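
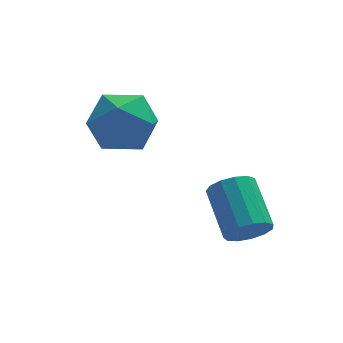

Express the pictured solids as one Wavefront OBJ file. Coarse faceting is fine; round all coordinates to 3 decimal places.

v -1.329 -1.303 -3.377
v -0.91 -1.081 -3.693
v -1.032 0.106 -3.018
v -1.451 -0.117 -2.703
v -1.184 -1.019 -3.85
v -1.305 0.167 -3.175
v -1.503 -1.048 -3.857
v -1.625 0.138 -3.182
v -1.768 -1.158 -3.711
v -1.889 0.028 -3.037
v -1.893 -1.314 -3.46
v -2.015 -0.128 -2.785
v -1.839 -1.466 -3.182
v -1.961 -0.28 -2.508
v -1.624 -1.567 -2.967
v -1.745 -0.381 -2.292
v -1.314 -1.584 -2.881
v -1.436 -0.397 -2.207
v -1.01 -1.511 -2.954
v -1.131 -0.325 -2.279
v -0.807 -1.373 -3.16
v -0.928 -0.187 -2.486
v -0.77 -1.212 -3.436
v -0.891 -0.026 -2.761
v -4.446 1.051 -1.007
v -3.968 1.688 -0.557
v -3.252 0.732 -1.823
v -2.774 1.369 -1.373
v -3.036 0.605 -0.943
v -3.773 0.802 -0.439
v -3.447 1.618 -1.941
v -4.184 1.815 -1.437
v -3.35 2.038 -1.135
v -3.096 1.412 -0.518
v -4.124 1.008 -1.862
v -3.87 0.382 -1.245
f 2 1 5
f 2 5 3
f 3 5 6
f 3 6 4
f 5 1 7
f 5 7 6
f 6 7 8
f 6 8 4
f 7 1 9
f 7 9 8
f 8 9 10
f 8 10 4
f 9 1 11
f 9 11 10
f 10 11 12
f 10 12 4
f 11 1 13
f 11 13 12
f 12 13 14
f 12 14 4
f 13 1 15
f 13 15 14
f 14 15 16
f 14 16 4
f 15 1 17
f 15 17 16
f 16 17 18
f 16 18 4
f 17 1 19
f 17 19 18
f 18 19 20
f 18 20 4
f 19 1 21
f 19 21 20
f 20 21 22
f 20 22 4
f 21 1 23
f 21 23 22
f 22 23 24
f 22 24 4
f 23 1 2
f 23 2 24
f 24 2 3
f 24 3 4
f 25 36 30
f 25 30 26
f 25 26 32
f 25 32 35
f 25 35 36
f 26 30 34
f 30 36 29
f 36 35 27
f 35 32 31
f 32 26 33
f 28 34 29
f 28 29 27
f 28 27 31
f 28 31 33
f 28 33 34
f 29 34 30
f 27 29 36
f 31 27 35
f 33 31 32
f 34 33 26



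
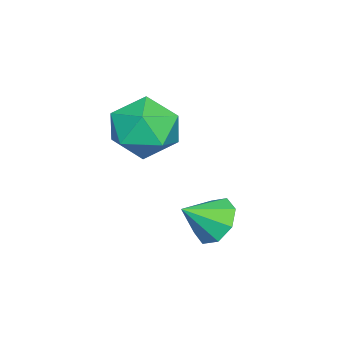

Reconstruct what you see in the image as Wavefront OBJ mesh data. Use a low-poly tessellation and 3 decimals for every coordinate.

v -0.33 -1.538 -1.438
v 0.173 -1.735 -2.081
v 0.31 -2.302 -0.702
v 0.389 -1.231 -1.746
v 0.184 -0.907 -1.23
v -0.322 -0.952 -0.836
v -0.833 -1.34 -0.795
v -1.049 -1.844 -1.13
v -0.845 -2.168 -1.646
v -0.338 -2.124 -2.04
v -1.256 -2.855 0.946
v -0.206 -2.984 1.388
v -1.754 -4.496 1.652
v -0.704 -4.625 2.094
v -1.411 -3.828 2.517
v -1.103 -2.814 2.081
v -0.857 -4.666 0.959
v -0.549 -3.652 0.523
v 0.04 -4.103 1.396
v -0.302 -3.585 2.359
v -1.658 -3.895 0.681
v -2 -3.377 1.644
f 2 1 4
f 2 4 3
f 4 1 5
f 4 5 3
f 5 1 6
f 5 6 3
f 6 1 7
f 6 7 3
f 7 1 8
f 7 8 3
f 8 1 9
f 8 9 3
f 9 1 10
f 9 10 3
f 10 1 2
f 10 2 3
f 11 22 16
f 11 16 12
f 11 12 18
f 11 18 21
f 11 21 22
f 12 16 20
f 16 22 15
f 22 21 13
f 21 18 17
f 18 12 19
f 14 20 15
f 14 15 13
f 14 13 17
f 14 17 19
f 14 19 20
f 15 20 16
f 13 15 22
f 17 13 21
f 19 17 18
f 20 19 12



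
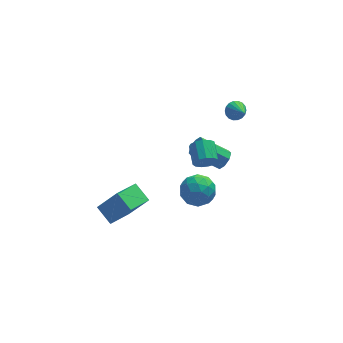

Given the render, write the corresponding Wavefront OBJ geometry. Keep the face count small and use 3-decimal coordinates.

v 2.112 -0.572 -1.255
v 2.511 -0.523 -0.72
v 0.988 -0.019 0.371
v 0.588 -0.068 -0.165
v 2.473 -0.081 -0.977
v 0.95 0.423 0.113
v 2.223 0.073 -1.398
v 0.7 0.577 -0.307
v 1.908 -0.151 -1.735
v 0.384 0.353 -0.644
v 1.712 -0.621 -1.791
v 0.189 -0.117 -0.7
v 1.75 -1.063 -1.533
v 0.227 -0.559 -0.443
v 2 -1.217 -1.113
v 0.477 -0.713 -0.022
v 2.316 -0.993 -0.776
v 0.792 -0.489 0.315
v 0.603 -2.694 1.122
v 0.97 -2.911 1.702
v 1.004 -1.744 2.118
v 0.637 -1.526 1.538
v 1.246 -2.819 1.42
v 1.281 -1.651 1.836
v 1.318 -2.687 1.043
v 1.353 -1.519 1.459
v 1.163 -2.557 0.692
v 1.198 -1.389 1.107
v 0.831 -2.471 0.477
v 0.865 -1.303 0.892
v 0.425 -2.455 0.466
v 0.46 -1.287 0.882
v 0.076 -2.515 0.664
v 0.111 -1.348 1.08
v -0.105 -2.632 1.008
v -0.071 -1.465 1.424
v -0.062 -2.769 1.387
v -0.028 -1.601 1.803
v 0.192 -2.881 1.683
v 0.226 -1.714 2.099
v 0.577 -2.934 1.8
v 0.611 -1.767 2.216
v 0.336 -2.795 0.021
v 0.853 -3.41 -0.674
v -0.913 -3.97 0.134
v -0.396 -4.585 -0.561
v 0.001 -4.434 0.412
v 0.773 -3.708 0.343
v -0.833 -3.672 -0.883
v -0.061 -2.946 -0.952
v 0.13 -3.952 -1.232
v 0.645 -4.423 -0.432
v -0.705 -2.957 -0.108
v -0.19 -3.428 0.692
v 0.704 -3 -0.336
v -0.764 -4.38 -0.204
v -0.531 -4.292 0.368
v -0.227 -4.653 -0.04
v 0.657 -3.174 0.261
v 0.961 -3.536 -0.147
v 0.46 -4.138 0.491
v -1.021 -3.844 -0.393
v -0.717 -4.206 -0.801
v 0.167 -2.727 -0.5
v 0.471 -3.088 -0.908
v -0.52 -3.242 -1.031
v 0.583 -3.68 -1.073
v -0.151 -4.37 -1.006
v -0.408 -3.834 -1.196
v 0.046 -3.407 -1.237
v 0.886 -3.957 -0.602
v 0.152 -4.647 -0.536
v 0.385 -4.558 0.036
v 0.839 -4.132 -0.005
v 0.461 -4.275 -0.931
v -0.212 -2.733 -0.004
v -0.946 -3.423 0.062
v -0.899 -3.248 -0.535
v -0.445 -2.822 -0.576
v 0.091 -3.01 0.466
v -0.643 -3.7 0.533
v -0.106 -3.973 0.697
v 0.348 -3.546 0.656
v -0.521 -3.105 0.391
v 3.223 1.65 0.89
v 3.83 1.862 0.983
v 3.497 0.51 1.71
v 3.685 1.985 1.201
v 3.449 2.04 1.358
v 3.167 2.019 1.422
v 2.897 1.924 1.381
v 2.691 1.775 1.242
v 2.591 1.601 1.034
v 2.616 1.437 0.797
v 2.761 1.315 0.579
v 2.997 1.259 0.422
v 3.279 1.28 0.358
v 3.549 1.375 0.399
v 3.755 1.524 0.538
v 3.855 1.698 0.746
v -5.379 -2.479 -2.077
v -4.309 -2.861 -0.53
v -4.178 -1.399 -2.641
v -3.108 -1.782 -1.093
v -4.812 -3.438 -2.707
v -3.742 -3.821 -1.159
v -3.611 -2.359 -3.27
v -2.541 -2.741 -1.723
f 2 1 5
f 2 5 3
f 3 5 6
f 3 6 4
f 5 1 7
f 5 7 6
f 6 7 8
f 6 8 4
f 7 1 9
f 7 9 8
f 8 9 10
f 8 10 4
f 9 1 11
f 9 11 10
f 10 11 12
f 10 12 4
f 11 1 13
f 11 13 12
f 12 13 14
f 12 14 4
f 13 1 15
f 13 15 14
f 14 15 16
f 14 16 4
f 15 1 17
f 15 17 16
f 16 17 18
f 16 18 4
f 17 1 2
f 17 2 18
f 18 2 3
f 18 3 4
f 20 19 23
f 20 23 21
f 21 23 24
f 21 24 22
f 23 19 25
f 23 25 24
f 24 25 26
f 24 26 22
f 25 19 27
f 25 27 26
f 26 27 28
f 26 28 22
f 27 19 29
f 27 29 28
f 28 29 30
f 28 30 22
f 29 19 31
f 29 31 30
f 30 31 32
f 30 32 22
f 31 19 33
f 31 33 32
f 32 33 34
f 32 34 22
f 33 19 35
f 33 35 34
f 34 35 36
f 34 36 22
f 35 19 37
f 35 37 36
f 36 37 38
f 36 38 22
f 37 19 39
f 37 39 38
f 38 39 40
f 38 40 22
f 39 19 41
f 39 41 40
f 40 41 42
f 40 42 22
f 41 19 20
f 41 20 42
f 42 20 21
f 42 21 22
f 43 80 59
f 80 54 83
f 59 83 48
f 80 83 59
f 43 59 55
f 59 48 60
f 55 60 44
f 59 60 55
f 43 55 64
f 55 44 65
f 64 65 50
f 55 65 64
f 43 64 76
f 64 50 79
f 76 79 53
f 64 79 76
f 43 76 80
f 76 53 84
f 80 84 54
f 76 84 80
f 44 60 71
f 60 48 74
f 71 74 52
f 60 74 71
f 48 83 61
f 83 54 82
f 61 82 47
f 83 82 61
f 54 84 81
f 84 53 77
f 81 77 45
f 84 77 81
f 53 79 78
f 79 50 66
f 78 66 49
f 79 66 78
f 50 65 70
f 65 44 67
f 70 67 51
f 65 67 70
f 46 72 58
f 72 52 73
f 58 73 47
f 72 73 58
f 46 58 56
f 58 47 57
f 56 57 45
f 58 57 56
f 46 56 63
f 56 45 62
f 63 62 49
f 56 62 63
f 46 63 68
f 63 49 69
f 68 69 51
f 63 69 68
f 46 68 72
f 68 51 75
f 72 75 52
f 68 75 72
f 47 73 61
f 73 52 74
f 61 74 48
f 73 74 61
f 45 57 81
f 57 47 82
f 81 82 54
f 57 82 81
f 49 62 78
f 62 45 77
f 78 77 53
f 62 77 78
f 51 69 70
f 69 49 66
f 70 66 50
f 69 66 70
f 52 75 71
f 75 51 67
f 71 67 44
f 75 67 71
f 86 85 88
f 86 88 87
f 88 85 89
f 88 89 87
f 89 85 90
f 89 90 87
f 90 85 91
f 90 91 87
f 91 85 92
f 91 92 87
f 92 85 93
f 92 93 87
f 93 85 94
f 93 94 87
f 94 85 95
f 94 95 87
f 95 85 96
f 95 96 87
f 96 85 97
f 96 97 87
f 97 85 98
f 97 98 87
f 98 85 99
f 98 99 87
f 99 85 100
f 99 100 87
f 100 85 86
f 100 86 87
f 102 104 101
f 105 102 101
f 101 104 103
f 103 105 101
f 102 108 104
f 106 102 105
f 106 108 102
f 104 108 103
f 107 105 103
f 103 108 107
f 107 106 105
f 108 106 107



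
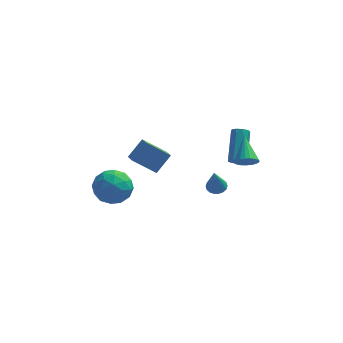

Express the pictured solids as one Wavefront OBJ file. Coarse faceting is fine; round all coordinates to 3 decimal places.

v 3.709 -0.238 0.29
v 4.187 0.089 -0.103
v 3.471 1.358 1.33
v 3.94 0.146 -0.247
v 3.654 0.137 -0.298
v 3.377 0.063 -0.248
v 3.157 -0.063 -0.105
v 3.033 -0.219 0.107
v 3.026 -0.379 0.35
v 3.136 -0.514 0.583
v 3.346 -0.602 0.765
v 3.618 -0.626 0.865
v 3.906 -0.584 0.866
v 4.16 -0.482 0.766
v 4.336 -0.337 0.585
v 4.403 -0.176 0.352
v 4.35 -0.025 0.109
v -1.479 1.772 -2.629
v -2.874 1.7 -1.559
v -1.787 2.578 -2.977
v -3.183 2.506 -1.906
v -0.737 2.494 -1.614
v -2.133 2.422 -0.543
v -1.046 3.3 -1.961
v -2.441 3.228 -0.891
v 2.102 -0.898 -1.361
v 2.5 -1.325 -1.499
v 1.998 -1.522 0.261
v 2.655 -1.126 -1.413
v 2.7 -0.881 -1.316
v 2.627 -0.64 -1.228
v 2.449 -0.45 -1.166
v 2.203 -0.349 -1.143
v 1.937 -0.356 -1.163
v 1.704 -0.472 -1.222
v 1.549 -0.671 -1.309
v 1.504 -0.916 -1.406
v 1.577 -1.157 -1.494
v 1.754 -1.347 -1.555
v 2 -1.448 -1.578
v 2.267 -1.44 -1.558
v 3.11 1.483 -1.109
v 3.478 1.731 -1.434
v 3.538 3.445 -0.056
v 3.17 3.197 0.269
v 3.129 1.827 -1.538
v 3.189 3.541 -0.16
v 2.771 1.762 -1.441
v 2.831 3.476 -0.063
v 2.572 1.566 -1.189
v 2.632 3.28 0.189
v 2.625 1.331 -0.899
v 2.685 3.045 0.479
v 2.904 1.168 -0.708
v 2.964 2.882 0.67
v 3.28 1.152 -0.704
v 3.34 2.866 0.674
v 3.576 1.291 -0.89
v 3.636 3.005 0.488
v 3.654 1.52 -1.178
v 3.714 3.233 0.2
v -4.49 1.369 -3.435
v -3.444 0.989 -3.983
v -4.236 -0.009 -1.997
v -3.19 -0.389 -2.545
v -3.237 0.727 -2.004
v -3.394 1.578 -2.893
v -4.286 -0.598 -3.087
v -4.443 0.253 -3.976
v -3.318 -0.226 -3.769
v -2.67 0.592 -3.099
v -5.01 0.388 -2.881
v -4.362 1.206 -2.211
v -3.99 1.3 -3.835
v -3.69 -0.32 -2.145
v -3.718 0.336 -1.826
v -3.103 0.113 -2.149
v -3.96 1.646 -3.194
v -3.345 1.423 -3.517
v -3.223 1.269 -2.353
v -4.335 -0.443 -2.463
v -3.72 -0.666 -2.786
v -4.577 0.867 -3.831
v -3.962 0.644 -4.154
v -4.457 -0.289 -3.627
v -3.3 0.362 -4.032
v -3.151 -0.448 -3.186
v -3.795 -0.571 -3.505
v -3.888 -0.07 -4.027
v -2.919 0.844 -3.638
v -2.77 0.034 -2.793
v -2.798 0.689 -2.474
v -2.89 1.19 -2.997
v -2.845 0.129 -3.512
v -4.91 0.946 -3.187
v -4.761 0.136 -2.342
v -4.79 -0.21 -2.983
v -4.882 0.291 -3.506
v -4.529 1.428 -2.794
v -4.38 0.618 -1.948
v -3.792 1.05 -1.953
v -3.885 1.551 -2.475
v -4.835 0.851 -2.468
f 2 1 4
f 2 4 3
f 4 1 5
f 4 5 3
f 5 1 6
f 5 6 3
f 6 1 7
f 6 7 3
f 7 1 8
f 7 8 3
f 8 1 9
f 8 9 3
f 9 1 10
f 9 10 3
f 10 1 11
f 10 11 3
f 11 1 12
f 11 12 3
f 12 1 13
f 12 13 3
f 13 1 14
f 13 14 3
f 14 1 15
f 14 15 3
f 15 1 16
f 15 16 3
f 16 1 17
f 16 17 3
f 17 1 2
f 17 2 3
f 19 21 18
f 22 19 18
f 18 21 20
f 20 22 18
f 19 25 21
f 23 19 22
f 23 25 19
f 21 25 20
f 24 22 20
f 20 25 24
f 24 23 22
f 25 23 24
f 27 26 29
f 27 29 28
f 29 26 30
f 29 30 28
f 30 26 31
f 30 31 28
f 31 26 32
f 31 32 28
f 32 26 33
f 32 33 28
f 33 26 34
f 33 34 28
f 34 26 35
f 34 35 28
f 35 26 36
f 35 36 28
f 36 26 37
f 36 37 28
f 37 26 38
f 37 38 28
f 38 26 39
f 38 39 28
f 39 26 40
f 39 40 28
f 40 26 41
f 40 41 28
f 41 26 27
f 41 27 28
f 43 42 46
f 43 46 44
f 44 46 47
f 44 47 45
f 46 42 48
f 46 48 47
f 47 48 49
f 47 49 45
f 48 42 50
f 48 50 49
f 49 50 51
f 49 51 45
f 50 42 52
f 50 52 51
f 51 52 53
f 51 53 45
f 52 42 54
f 52 54 53
f 53 54 55
f 53 55 45
f 54 42 56
f 54 56 55
f 55 56 57
f 55 57 45
f 56 42 58
f 56 58 57
f 57 58 59
f 57 59 45
f 58 42 60
f 58 60 59
f 59 60 61
f 59 61 45
f 60 42 43
f 60 43 61
f 61 43 44
f 61 44 45
f 62 99 78
f 99 73 102
f 78 102 67
f 99 102 78
f 62 78 74
f 78 67 79
f 74 79 63
f 78 79 74
f 62 74 83
f 74 63 84
f 83 84 69
f 74 84 83
f 62 83 95
f 83 69 98
f 95 98 72
f 83 98 95
f 62 95 99
f 95 72 103
f 99 103 73
f 95 103 99
f 63 79 90
f 79 67 93
f 90 93 71
f 79 93 90
f 67 102 80
f 102 73 101
f 80 101 66
f 102 101 80
f 73 103 100
f 103 72 96
f 100 96 64
f 103 96 100
f 72 98 97
f 98 69 85
f 97 85 68
f 98 85 97
f 69 84 89
f 84 63 86
f 89 86 70
f 84 86 89
f 65 91 77
f 91 71 92
f 77 92 66
f 91 92 77
f 65 77 75
f 77 66 76
f 75 76 64
f 77 76 75
f 65 75 82
f 75 64 81
f 82 81 68
f 75 81 82
f 65 82 87
f 82 68 88
f 87 88 70
f 82 88 87
f 65 87 91
f 87 70 94
f 91 94 71
f 87 94 91
f 66 92 80
f 92 71 93
f 80 93 67
f 92 93 80
f 64 76 100
f 76 66 101
f 100 101 73
f 76 101 100
f 68 81 97
f 81 64 96
f 97 96 72
f 81 96 97
f 70 88 89
f 88 68 85
f 89 85 69
f 88 85 89
f 71 94 90
f 94 70 86
f 90 86 63
f 94 86 90



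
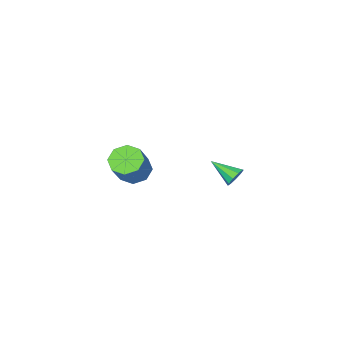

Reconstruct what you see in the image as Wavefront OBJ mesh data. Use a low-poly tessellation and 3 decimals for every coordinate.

v 3.274 -0.565 0.551
v 4.186 -0.698 0.008
v 5.318 -0.028 1.746
v 4.406 0.105 2.289
v 3.876 0.054 -0.08
v 5.008 0.725 1.658
v 3.213 0.444 0.201
v 4.345 1.115 1.939
v 2.586 0.243 0.687
v 3.718 0.913 2.426
v 2.362 -0.432 1.094
v 3.494 0.238 2.832
v 2.672 -1.185 1.182
v 3.804 -0.514 2.92
v 3.335 -1.575 0.901
v 4.467 -0.904 2.639
v 3.962 -1.373 0.414
v 5.094 -0.703 2.153
v -3.736 0.327 -3.031
v -3.177 0.26 -3.541
v -3.184 -1.307 -2.209
v -3.009 0.525 -3.126
v -3.182 0.697 -2.667
v -3.614 0.696 -2.378
v -4.104 0.522 -2.395
v -4.421 0.257 -2.709
v -4.419 0.024 -3.174
v -4.097 -0.068 -3.572
v -3.606 0.026 -3.717
f 2 1 5
f 2 5 3
f 3 5 6
f 3 6 4
f 5 1 7
f 5 7 6
f 6 7 8
f 6 8 4
f 7 1 9
f 7 9 8
f 8 9 10
f 8 10 4
f 9 1 11
f 9 11 10
f 10 11 12
f 10 12 4
f 11 1 13
f 11 13 12
f 12 13 14
f 12 14 4
f 13 1 15
f 13 15 14
f 14 15 16
f 14 16 4
f 15 1 17
f 15 17 16
f 16 17 18
f 16 18 4
f 17 1 2
f 17 2 18
f 18 2 3
f 18 3 4
f 20 19 22
f 20 22 21
f 22 19 23
f 22 23 21
f 23 19 24
f 23 24 21
f 24 19 25
f 24 25 21
f 25 19 26
f 25 26 21
f 26 19 27
f 26 27 21
f 27 19 28
f 27 28 21
f 28 19 29
f 28 29 21
f 29 19 20
f 29 20 21



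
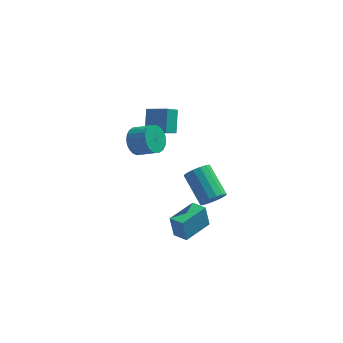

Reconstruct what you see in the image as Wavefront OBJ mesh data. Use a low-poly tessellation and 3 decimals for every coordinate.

v 4.062 -2.412 -0.741
v 4.759 -2.264 -0.357
v 3.836 -0.72 0.726
v 3.138 -0.868 0.341
v 4.769 -2.019 -0.698
v 3.845 -0.476 0.385
v 4.589 -1.88 -1.05
v 3.665 -0.336 0.033
v 4.268 -1.883 -1.32
v 3.344 -0.339 -0.237
v 3.891 -2.028 -1.434
v 2.968 -0.484 -0.351
v 3.561 -2.276 -1.363
v 2.637 -0.732 -0.28
v 3.364 -2.56 -1.126
v 2.441 -1.016 -0.043
v 3.355 -2.804 -0.785
v 2.431 -1.261 0.298
v 3.535 -2.944 -0.433
v 2.611 -1.4 0.65
v 3.856 -2.941 -0.163
v 2.932 -1.397 0.92
v 4.232 -2.796 -0.049
v 3.309 -1.252 1.034
v 4.563 -2.548 -0.12
v 3.639 -1.004 0.963
v 1.938 -4.363 -1.97
v 1.709 -4.159 -0.666
v 3.159 -2.988 -1.972
v 2.931 -2.783 -0.667
v 2.629 -4.977 -1.753
v 2.401 -4.772 -0.448
v 3.851 -3.601 -1.754
v 3.622 -3.397 -0.45
v 0.169 2.672 0.336
v 0.227 3.816 1.394
v 0.736 3.13 -0.191
v 0.795 4.275 0.867
v 1.385 1.965 1.033
v 1.444 3.11 2.091
v 1.953 2.424 0.506
v 2.011 3.568 1.564
v -0.232 1.388 0.733
v 0.298 1.514 -0.02
v 1.363 1.058 0.654
v 0.832 0.932 1.407
v 0.332 1.835 0.144
v 1.396 1.38 0.819
v 0.279 2.089 0.399
v 1.344 1.633 1.073
v 0.149 2.236 0.704
v 1.213 1.78 1.378
v -0.04 2.253 1.013
v 1.025 1.798 1.688
v -0.258 2.139 1.28
v 0.807 1.684 1.954
v -0.471 1.911 1.464
v 0.593 1.455 2.138
v -0.649 1.603 1.536
v 0.416 1.147 2.21
v -0.763 1.262 1.486
v 0.302 0.806 2.16
v -0.796 0.94 1.321
v 0.268 0.485 1.996
v -0.744 0.687 1.067
v 0.321 0.231 1.741
v -0.613 0.54 0.762
v 0.451 0.084 1.436
v -0.425 0.522 0.452
v 0.64 0.067 1.127
v -0.207 0.636 0.186
v 0.858 0.181 0.86
v 0.007 0.865 0.002
v 1.071 0.409 0.676
v 0.184 1.173 -0.07
v 1.249 0.717 0.604
f 2 1 5
f 2 5 3
f 3 5 6
f 3 6 4
f 5 1 7
f 5 7 6
f 6 7 8
f 6 8 4
f 7 1 9
f 7 9 8
f 8 9 10
f 8 10 4
f 9 1 11
f 9 11 10
f 10 11 12
f 10 12 4
f 11 1 13
f 11 13 12
f 12 13 14
f 12 14 4
f 13 1 15
f 13 15 14
f 14 15 16
f 14 16 4
f 15 1 17
f 15 17 16
f 16 17 18
f 16 18 4
f 17 1 19
f 17 19 18
f 18 19 20
f 18 20 4
f 19 1 21
f 19 21 20
f 20 21 22
f 20 22 4
f 21 1 23
f 21 23 22
f 22 23 24
f 22 24 4
f 23 1 25
f 23 25 24
f 24 25 26
f 24 26 4
f 25 1 2
f 25 2 26
f 26 2 3
f 26 3 4
f 28 30 27
f 31 28 27
f 27 30 29
f 29 31 27
f 28 34 30
f 32 28 31
f 32 34 28
f 30 34 29
f 33 31 29
f 29 34 33
f 33 32 31
f 34 32 33
f 36 38 35
f 39 36 35
f 35 38 37
f 37 39 35
f 36 42 38
f 40 36 39
f 40 42 36
f 38 42 37
f 41 39 37
f 37 42 41
f 41 40 39
f 42 40 41
f 44 43 47
f 44 47 45
f 45 47 48
f 45 48 46
f 47 43 49
f 47 49 48
f 48 49 50
f 48 50 46
f 49 43 51
f 49 51 50
f 50 51 52
f 50 52 46
f 51 43 53
f 51 53 52
f 52 53 54
f 52 54 46
f 53 43 55
f 53 55 54
f 54 55 56
f 54 56 46
f 55 43 57
f 55 57 56
f 56 57 58
f 56 58 46
f 57 43 59
f 57 59 58
f 58 59 60
f 58 60 46
f 59 43 61
f 59 61 60
f 60 61 62
f 60 62 46
f 61 43 63
f 61 63 62
f 62 63 64
f 62 64 46
f 63 43 65
f 63 65 64
f 64 65 66
f 64 66 46
f 65 43 67
f 65 67 66
f 66 67 68
f 66 68 46
f 67 43 69
f 67 69 68
f 68 69 70
f 68 70 46
f 69 43 71
f 69 71 70
f 70 71 72
f 70 72 46
f 71 43 73
f 71 73 72
f 72 73 74
f 72 74 46
f 73 43 75
f 73 75 74
f 74 75 76
f 74 76 46
f 75 43 44
f 75 44 76
f 76 44 45
f 76 45 46



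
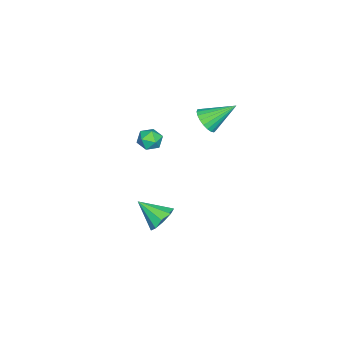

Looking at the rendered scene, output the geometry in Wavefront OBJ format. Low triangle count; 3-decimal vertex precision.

v 0.052 3.182 3.189
v 0.498 2.859 3.851
v -0.632 4.618 4.351
v 0.733 3.087 3.707
v 0.85 3.332 3.473
v 0.829 3.55 3.191
v 0.674 3.705 2.908
v 0.411 3.769 2.674
v 0.087 3.732 2.529
v -0.244 3.599 2.498
v -0.524 3.394 2.587
v -0.704 3.153 2.78
v -0.753 2.916 3.043
v -0.663 2.726 3.332
v -0.45 2.614 3.596
v -0.149 2.6 3.79
v 0.186 2.687 3.88
v 2.333 1.575 -3.892
v 3.044 1.944 -3.381
v 2.327 0.145 -2.848
v 2.473 2.128 -3.132
v 1.836 2.054 -3.239
v 1.432 1.755 -3.65
v 1.449 1.372 -4.175
v 1.88 1.084 -4.567
v 2.523 1.026 -4.643
v 3.077 1.224 -4.368
v 3.283 1.587 -3.869
v -0.262 0.56 0.831
v 0.152 0.514 0.162
v -0.032 -0.674 1.058
v 0.382 -0.72 0.389
v 0.662 -0.304 0.998
v 0.519 0.459 0.857
v -0.399 -0.619 0.363
v -0.542 0.144 0.222
v 0.067 -0.214 -0.128
v 0.723 -0.02 0.265
v -0.603 -0.14 0.955
v 0.053 0.054 1.348
f 2 1 4
f 2 4 3
f 4 1 5
f 4 5 3
f 5 1 6
f 5 6 3
f 6 1 7
f 6 7 3
f 7 1 8
f 7 8 3
f 8 1 9
f 8 9 3
f 9 1 10
f 9 10 3
f 10 1 11
f 10 11 3
f 11 1 12
f 11 12 3
f 12 1 13
f 12 13 3
f 13 1 14
f 13 14 3
f 14 1 15
f 14 15 3
f 15 1 16
f 15 16 3
f 16 1 17
f 16 17 3
f 17 1 2
f 17 2 3
f 19 18 21
f 19 21 20
f 21 18 22
f 21 22 20
f 22 18 23
f 22 23 20
f 23 18 24
f 23 24 20
f 24 18 25
f 24 25 20
f 25 18 26
f 25 26 20
f 26 18 27
f 26 27 20
f 27 18 28
f 27 28 20
f 28 18 19
f 28 19 20
f 29 40 34
f 29 34 30
f 29 30 36
f 29 36 39
f 29 39 40
f 30 34 38
f 34 40 33
f 40 39 31
f 39 36 35
f 36 30 37
f 32 38 33
f 32 33 31
f 32 31 35
f 32 35 37
f 32 37 38
f 33 38 34
f 31 33 40
f 35 31 39
f 37 35 36
f 38 37 30



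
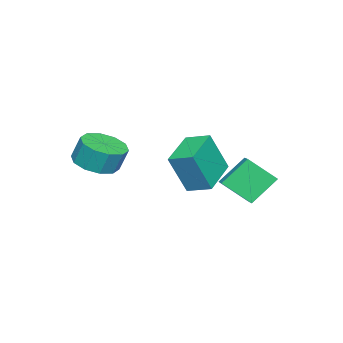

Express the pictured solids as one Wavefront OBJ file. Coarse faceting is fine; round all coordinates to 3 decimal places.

v -2.256 0.113 1.128
v -3.144 0.84 2.243
v -2.577 1.27 0.118
v -3.465 1.997 1.232
v -1.595 0.523 1.388
v -2.483 1.25 2.502
v -1.916 1.68 0.377
v -2.804 2.407 1.492
v 0.405 0.664 3.008
v 0.898 0.12 4.728
v 0.446 1.687 3.32
v 0.939 1.142 5.04
v 2.121 0.738 2.54
v 2.614 0.193 4.26
v 2.162 1.76 2.852
v 2.655 1.216 4.572
v 2.039 -3.121 3.27
v 3.006 -3.06 3.301
v 2.949 -2.677 4.341
v 1.981 -2.739 4.31
v 2.794 -2.538 3.097
v 2.737 -2.155 4.137
v 2.294 -2.239 2.959
v 2.236 -1.856 3.999
v 1.696 -2.276 2.94
v 1.638 -1.893 3.98
v 1.229 -2.637 3.047
v 1.171 -2.254 4.087
v 1.071 -3.183 3.239
v 1.014 -2.8 4.279
v 1.283 -3.705 3.443
v 1.226 -3.322 4.483
v 1.784 -4.004 3.581
v 1.726 -3.621 4.621
v 2.382 -3.967 3.6
v 2.324 -3.584 4.64
v 2.849 -3.606 3.493
v 2.791 -3.223 4.533
f 2 4 1
f 5 2 1
f 1 4 3
f 3 5 1
f 2 8 4
f 6 2 5
f 6 8 2
f 4 8 3
f 7 5 3
f 3 8 7
f 7 6 5
f 8 6 7
f 10 12 9
f 13 10 9
f 9 12 11
f 11 13 9
f 10 16 12
f 14 10 13
f 14 16 10
f 12 16 11
f 15 13 11
f 11 16 15
f 15 14 13
f 16 14 15
f 18 17 21
f 18 21 19
f 19 21 22
f 19 22 20
f 21 17 23
f 21 23 22
f 22 23 24
f 22 24 20
f 23 17 25
f 23 25 24
f 24 25 26
f 24 26 20
f 25 17 27
f 25 27 26
f 26 27 28
f 26 28 20
f 27 17 29
f 27 29 28
f 28 29 30
f 28 30 20
f 29 17 31
f 29 31 30
f 30 31 32
f 30 32 20
f 31 17 33
f 31 33 32
f 32 33 34
f 32 34 20
f 33 17 35
f 33 35 34
f 34 35 36
f 34 36 20
f 35 17 37
f 35 37 36
f 36 37 38
f 36 38 20
f 37 17 18
f 37 18 38
f 38 18 19
f 38 19 20



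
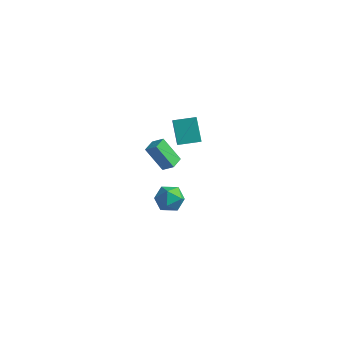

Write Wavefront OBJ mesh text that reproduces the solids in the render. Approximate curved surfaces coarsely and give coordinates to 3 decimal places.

v -3.093 1.76 0.028
v -2.597 1.073 0.697
v -3.903 2.461 1.348
v -3.407 1.774 2.017
v -2.073 2.646 0.183
v -1.577 1.959 0.852
v -2.883 3.347 1.503
v -2.387 2.66 2.172
v -3.142 1.301 -3.9
v -2.58 1.123 -3.106
v -2.92 -0.203 -4.394
v -2.358 -0.381 -3.6
v -3.329 -0.235 -3.495
v -3.467 0.695 -3.19
v -2.033 0.225 -4.31
v -2.171 1.155 -4.005
v -1.895 0.458 -3.36
v -2.696 0.174 -2.856
v -2.804 0.746 -4.644
v -3.605 0.462 -4.14
v -1.352 -3.884 4.196
v -0.686 -3.804 4.684
v -1.477 -3.034 4.229
v -0.811 -2.954 4.717
v -0.369 -3.686 2.823
v 0.297 -3.606 3.311
v -0.494 -2.836 2.856
v 0.172 -2.756 3.344
f 2 4 1
f 5 2 1
f 1 4 3
f 3 5 1
f 2 8 4
f 6 2 5
f 6 8 2
f 4 8 3
f 7 5 3
f 3 8 7
f 7 6 5
f 8 6 7
f 9 20 14
f 9 14 10
f 9 10 16
f 9 16 19
f 9 19 20
f 10 14 18
f 14 20 13
f 20 19 11
f 19 16 15
f 16 10 17
f 12 18 13
f 12 13 11
f 12 11 15
f 12 15 17
f 12 17 18
f 13 18 14
f 11 13 20
f 15 11 19
f 17 15 16
f 18 17 10
f 22 24 21
f 25 22 21
f 21 24 23
f 23 25 21
f 22 28 24
f 26 22 25
f 26 28 22
f 24 28 23
f 27 25 23
f 23 28 27
f 27 26 25
f 28 26 27



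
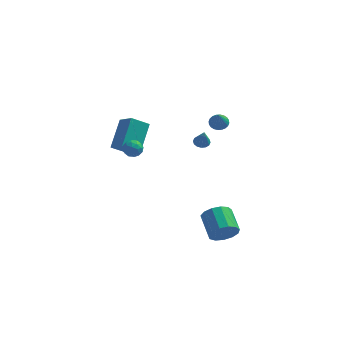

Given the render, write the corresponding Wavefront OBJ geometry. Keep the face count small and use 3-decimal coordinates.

v -2.343 0.158 0.309
v -1.731 0.07 0.139
v -2.269 -0.63 0.981
v -1.657 -0.718 0.811
v -1.827 -0.193 1.138
v -1.873 0.294 0.723
v -2.127 -0.854 0.397
v -2.173 -0.367 -0.018
v -1.598 -0.555 0.193
v -1.412 -0.147 0.651
v -2.588 -0.413 0.469
v -2.402 -0.005 0.927
v -2.044 0.183 0.165
v -1.956 -0.743 0.955
v -2.056 -0.435 1.147
v -1.696 -0.486 1.047
v -2.127 0.314 0.509
v -1.767 0.263 0.408
v -1.823 0.108 0.996
v -2.233 -0.823 0.712
v -1.873 -0.874 0.611
v -2.304 -0.074 0.073
v -1.944 -0.125 -0.027
v -2.177 -0.668 0.124
v -1.606 -0.236 0.097
v -1.562 -0.699 0.492
v -1.839 -0.779 0.248
v -1.866 -0.493 0.004
v -1.496 0.004 0.366
v -1.452 -0.459 0.761
v -1.552 -0.15 0.954
v -1.579 0.136 0.71
v -1.418 -0.363 0.398
v -2.548 -0.101 0.359
v -2.504 -0.564 0.754
v -2.421 -0.696 0.41
v -2.448 -0.41 0.166
v -2.438 0.139 0.628
v -2.394 -0.324 1.023
v -2.134 -0.067 1.116
v -2.161 0.219 0.872
v -2.582 -0.197 0.722
v 4.067 -4.644 -2.926
v 4.735 -4.627 -2.309
v 4.061 -3.339 -1.616
v 3.393 -3.356 -2.234
v 4.892 -4.334 -2.7
v 4.218 -3.046 -2.007
v 4.787 -4.14 -3.162
v 4.113 -2.852 -2.47
v 4.453 -4.106 -3.55
v 3.78 -2.818 -2.858
v 3.997 -4.243 -3.74
v 3.323 -2.955 -3.048
v 3.563 -4.507 -3.672
v 2.889 -3.219 -2.979
v 3.289 -4.814 -3.366
v 2.615 -3.527 -2.674
v 3.262 -5.068 -2.921
v 2.588 -3.78 -2.229
v 3.49 -5.187 -2.478
v 2.816 -3.899 -1.785
v 3.902 -5.133 -2.177
v 3.228 -3.845 -1.484
v 4.366 -4.924 -2.114
v 3.692 -3.637 -1.421
v 2.278 3.944 0.739
v 2.526 3.515 0.383
v 2.382 3.056 1.881
v 2.72 3.632 0.457
v 2.846 3.797 0.573
v 2.886 3.984 0.715
v 2.833 4.165 0.86
v 2.696 4.312 0.987
v 2.495 4.403 1.076
v 2.261 4.424 1.114
v 2.03 4.373 1.095
v 1.836 4.255 1.022
v 1.71 4.091 0.905
v 1.67 3.904 0.763
v 1.722 3.723 0.618
v 1.86 3.576 0.491
v 2.061 3.484 0.402
v 2.295 3.463 0.364
v 1.934 0.118 1.357
v 2.422 0.213 1.3
v 2.166 -0.398 2.483
v 2.326 0.423 1.417
v 2.126 0.552 1.517
v 1.873 0.565 1.575
v 1.638 0.458 1.574
v 1.482 0.26 1.515
v 1.447 0.024 1.414
v 1.542 -0.186 1.298
v 1.743 -0.315 1.197
v 1.995 -0.328 1.14
v 2.231 -0.221 1.14
v 2.387 -0.023 1.199
v -3.811 1.819 -0.868
v -3.596 3.425 0.575
v -2.83 2.323 -1.576
v -2.615 3.929 -0.133
v -2.945 1.091 -0.187
v -2.73 2.697 1.256
v -1.964 1.595 -0.895
v -1.749 3.201 0.548
f 1 38 17
f 38 12 41
f 17 41 6
f 38 41 17
f 1 17 13
f 17 6 18
f 13 18 2
f 17 18 13
f 1 13 22
f 13 2 23
f 22 23 8
f 13 23 22
f 1 22 34
f 22 8 37
f 34 37 11
f 22 37 34
f 1 34 38
f 34 11 42
f 38 42 12
f 34 42 38
f 2 18 29
f 18 6 32
f 29 32 10
f 18 32 29
f 6 41 19
f 41 12 40
f 19 40 5
f 41 40 19
f 12 42 39
f 42 11 35
f 39 35 3
f 42 35 39
f 11 37 36
f 37 8 24
f 36 24 7
f 37 24 36
f 8 23 28
f 23 2 25
f 28 25 9
f 23 25 28
f 4 30 16
f 30 10 31
f 16 31 5
f 30 31 16
f 4 16 14
f 16 5 15
f 14 15 3
f 16 15 14
f 4 14 21
f 14 3 20
f 21 20 7
f 14 20 21
f 4 21 26
f 21 7 27
f 26 27 9
f 21 27 26
f 4 26 30
f 26 9 33
f 30 33 10
f 26 33 30
f 5 31 19
f 31 10 32
f 19 32 6
f 31 32 19
f 3 15 39
f 15 5 40
f 39 40 12
f 15 40 39
f 7 20 36
f 20 3 35
f 36 35 11
f 20 35 36
f 9 27 28
f 27 7 24
f 28 24 8
f 27 24 28
f 10 33 29
f 33 9 25
f 29 25 2
f 33 25 29
f 44 43 47
f 44 47 45
f 45 47 48
f 45 48 46
f 47 43 49
f 47 49 48
f 48 49 50
f 48 50 46
f 49 43 51
f 49 51 50
f 50 51 52
f 50 52 46
f 51 43 53
f 51 53 52
f 52 53 54
f 52 54 46
f 53 43 55
f 53 55 54
f 54 55 56
f 54 56 46
f 55 43 57
f 55 57 56
f 56 57 58
f 56 58 46
f 57 43 59
f 57 59 58
f 58 59 60
f 58 60 46
f 59 43 61
f 59 61 60
f 60 61 62
f 60 62 46
f 61 43 63
f 61 63 62
f 62 63 64
f 62 64 46
f 63 43 65
f 63 65 64
f 64 65 66
f 64 66 46
f 65 43 44
f 65 44 66
f 66 44 45
f 66 45 46
f 68 67 70
f 68 70 69
f 70 67 71
f 70 71 69
f 71 67 72
f 71 72 69
f 72 67 73
f 72 73 69
f 73 67 74
f 73 74 69
f 74 67 75
f 74 75 69
f 75 67 76
f 75 76 69
f 76 67 77
f 76 77 69
f 77 67 78
f 77 78 69
f 78 67 79
f 78 79 69
f 79 67 80
f 79 80 69
f 80 67 81
f 80 81 69
f 81 67 82
f 81 82 69
f 82 67 83
f 82 83 69
f 83 67 84
f 83 84 69
f 84 67 68
f 84 68 69
f 86 85 88
f 86 88 87
f 88 85 89
f 88 89 87
f 89 85 90
f 89 90 87
f 90 85 91
f 90 91 87
f 91 85 92
f 91 92 87
f 92 85 93
f 92 93 87
f 93 85 94
f 93 94 87
f 94 85 95
f 94 95 87
f 95 85 96
f 95 96 87
f 96 85 97
f 96 97 87
f 97 85 98
f 97 98 87
f 98 85 86
f 98 86 87
f 100 102 99
f 103 100 99
f 99 102 101
f 101 103 99
f 100 106 102
f 104 100 103
f 104 106 100
f 102 106 101
f 105 103 101
f 101 106 105
f 105 104 103
f 106 104 105



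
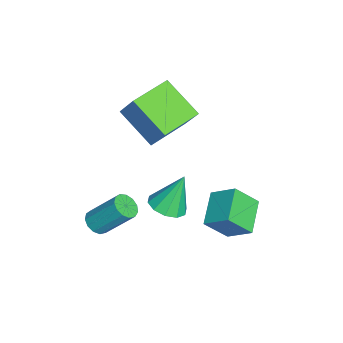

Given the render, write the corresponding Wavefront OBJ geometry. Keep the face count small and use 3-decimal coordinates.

v -3.303 -2.604 2.9
v -2.68 -1.97 4.206
v -2.243 -1.203 1.714
v -1.62 -0.568 3.02
v -1.76 -3.872 2.78
v -1.137 -3.237 4.086
v -0.7 -2.47 1.594
v -0.077 -1.836 2.9
v 2.452 -4.377 -0.687
v 2.75 -3.989 -1.068
v 2.925 -2.755 0.326
v 2.628 -3.143 0.707
v 2.41 -3.911 -1.094
v 2.586 -2.677 0.3
v 2.084 -3.982 -0.991
v 2.259 -2.747 0.403
v 1.875 -4.177 -0.791
v 2.05 -2.943 0.603
v 1.849 -4.437 -0.558
v 2.024 -3.203 0.836
v 2.014 -4.677 -0.366
v 2.19 -3.443 1.028
v 2.319 -4.822 -0.276
v 2.495 -3.588 1.118
v 2.666 -4.826 -0.317
v 2.842 -3.592 1.077
v 2.945 -4.687 -0.475
v 3.121 -3.453 0.919
v 3.068 -4.45 -0.7
v 3.243 -3.216 0.694
v 2.995 -4.19 -0.921
v 3.17 -2.956 0.473
v 0.78 -1.672 -1.001
v 1.438 -2.163 -0.683
v 0.46 -0.988 0.721
v 1.644 -1.683 -0.836
v 1.521 -1.199 -1.051
v 1.114 -0.896 -1.247
v 0.58 -0.889 -1.349
v 0.122 -1.181 -1.318
v -0.084 -1.661 -1.166
v 0.039 -2.145 -0.951
v 0.446 -2.448 -0.755
v 0.98 -2.455 -0.652
v -0.335 1.057 -1.881
v -0.026 0.079 -0.772
v 0.085 2.083 -1.093
v 0.394 1.105 0.016
v 1.226 0.875 -2.476
v 1.535 -0.103 -1.367
v 1.646 1.901 -1.688
v 1.955 0.923 -0.579
f 2 4 1
f 5 2 1
f 1 4 3
f 3 5 1
f 2 8 4
f 6 2 5
f 6 8 2
f 4 8 3
f 7 5 3
f 3 8 7
f 7 6 5
f 8 6 7
f 10 9 13
f 10 13 11
f 11 13 14
f 11 14 12
f 13 9 15
f 13 15 14
f 14 15 16
f 14 16 12
f 15 9 17
f 15 17 16
f 16 17 18
f 16 18 12
f 17 9 19
f 17 19 18
f 18 19 20
f 18 20 12
f 19 9 21
f 19 21 20
f 20 21 22
f 20 22 12
f 21 9 23
f 21 23 22
f 22 23 24
f 22 24 12
f 23 9 25
f 23 25 24
f 24 25 26
f 24 26 12
f 25 9 27
f 25 27 26
f 26 27 28
f 26 28 12
f 27 9 29
f 27 29 28
f 28 29 30
f 28 30 12
f 29 9 31
f 29 31 30
f 30 31 32
f 30 32 12
f 31 9 10
f 31 10 32
f 32 10 11
f 32 11 12
f 34 33 36
f 34 36 35
f 36 33 37
f 36 37 35
f 37 33 38
f 37 38 35
f 38 33 39
f 38 39 35
f 39 33 40
f 39 40 35
f 40 33 41
f 40 41 35
f 41 33 42
f 41 42 35
f 42 33 43
f 42 43 35
f 43 33 44
f 43 44 35
f 44 33 34
f 44 34 35
f 46 48 45
f 49 46 45
f 45 48 47
f 47 49 45
f 46 52 48
f 50 46 49
f 50 52 46
f 48 52 47
f 51 49 47
f 47 52 51
f 51 50 49
f 52 50 51



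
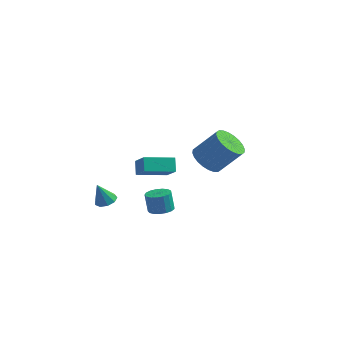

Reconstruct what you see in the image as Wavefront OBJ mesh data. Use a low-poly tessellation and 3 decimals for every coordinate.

v -1.042 2.508 -3.886
v -0.295 2.633 -3.745
v -0.552 2.798 -2.533
v -1.298 2.672 -2.674
v -0.429 2.969 -3.819
v -0.685 3.134 -2.607
v -0.703 3.199 -3.908
v -0.959 3.364 -2.696
v -1.054 3.27 -3.993
v -1.311 3.435 -2.78
v -1.403 3.167 -4.052
v -1.66 3.332 -2.84
v -1.669 2.913 -4.074
v -1.926 3.078 -2.862
v -1.791 2.566 -4.053
v -2.048 2.73 -2.84
v -1.742 2.205 -3.993
v -1.998 2.37 -2.781
v -1.532 1.914 -3.909
v -1.788 2.079 -2.697
v -1.21 1.759 -3.82
v -1.466 1.924 -2.608
v -0.849 1.775 -3.746
v -1.106 1.94 -2.533
v -0.533 1.959 -3.704
v -0.789 2.124 -2.492
v -0.333 2.269 -3.704
v -0.589 2.434 -2.491
v -2.818 3.15 -1.76
v -3.087 3.761 -1.029
v -1.327 4.236 -2.12
v -1.595 4.847 -1.389
v -1.985 2.333 -0.771
v -2.253 2.944 -0.04
v -0.493 3.419 -1.131
v -0.762 4.03 -0.4
v 2.776 -0.77 3.094
v 3.236 -0.058 2.544
v 4.444 0.282 3.997
v 3.984 -0.43 4.546
v 2.958 0.153 2.726
v 4.166 0.493 4.179
v 2.652 0.224 2.964
v 3.86 0.564 4.417
v 2.364 0.143 3.222
v 3.573 0.484 4.675
v 2.14 -0.076 3.46
v 3.348 0.264 4.913
v 2.012 -0.402 3.642
v 3.22 -0.061 5.095
v 2.001 -0.783 3.741
v 3.209 -0.443 5.194
v 2.107 -1.162 3.741
v 3.316 -0.822 5.194
v 2.316 -1.482 3.643
v 3.524 -1.142 5.096
v 2.594 -1.693 3.461
v 3.802 -1.353 4.914
v 2.9 -1.764 3.223
v 4.108 -1.424 4.676
v 3.187 -1.684 2.965
v 4.396 -1.343 4.418
v 3.412 -1.464 2.727
v 4.62 -1.124 4.18
v 3.54 -1.139 2.545
v 4.748 -0.798 3.998
v 3.551 -0.757 2.446
v 4.759 -0.417 3.899
v 3.444 -0.378 2.446
v 4.653 -0.038 3.899
v -3.704 0.764 -2.602
v -3.103 0.985 -2.374
v -4.116 0.496 -1.258
v -3.405 1.338 -2.396
v -3.847 1.423 -2.514
v -4.222 1.199 -2.674
v -4.355 0.771 -2.799
v -4.184 0.34 -2.833
v -3.788 0.107 -2.758
v -3.353 0.181 -2.61
v -3.083 0.528 -2.458
f 2 1 5
f 2 5 3
f 3 5 6
f 3 6 4
f 5 1 7
f 5 7 6
f 6 7 8
f 6 8 4
f 7 1 9
f 7 9 8
f 8 9 10
f 8 10 4
f 9 1 11
f 9 11 10
f 10 11 12
f 10 12 4
f 11 1 13
f 11 13 12
f 12 13 14
f 12 14 4
f 13 1 15
f 13 15 14
f 14 15 16
f 14 16 4
f 15 1 17
f 15 17 16
f 16 17 18
f 16 18 4
f 17 1 19
f 17 19 18
f 18 19 20
f 18 20 4
f 19 1 21
f 19 21 20
f 20 21 22
f 20 22 4
f 21 1 23
f 21 23 22
f 22 23 24
f 22 24 4
f 23 1 25
f 23 25 24
f 24 25 26
f 24 26 4
f 25 1 27
f 25 27 26
f 26 27 28
f 26 28 4
f 27 1 2
f 27 2 28
f 28 2 3
f 28 3 4
f 30 32 29
f 33 30 29
f 29 32 31
f 31 33 29
f 30 36 32
f 34 30 33
f 34 36 30
f 32 36 31
f 35 33 31
f 31 36 35
f 35 34 33
f 36 34 35
f 38 37 41
f 38 41 39
f 39 41 42
f 39 42 40
f 41 37 43
f 41 43 42
f 42 43 44
f 42 44 40
f 43 37 45
f 43 45 44
f 44 45 46
f 44 46 40
f 45 37 47
f 45 47 46
f 46 47 48
f 46 48 40
f 47 37 49
f 47 49 48
f 48 49 50
f 48 50 40
f 49 37 51
f 49 51 50
f 50 51 52
f 50 52 40
f 51 37 53
f 51 53 52
f 52 53 54
f 52 54 40
f 53 37 55
f 53 55 54
f 54 55 56
f 54 56 40
f 55 37 57
f 55 57 56
f 56 57 58
f 56 58 40
f 57 37 59
f 57 59 58
f 58 59 60
f 58 60 40
f 59 37 61
f 59 61 60
f 60 61 62
f 60 62 40
f 61 37 63
f 61 63 62
f 62 63 64
f 62 64 40
f 63 37 65
f 63 65 64
f 64 65 66
f 64 66 40
f 65 37 67
f 65 67 66
f 66 67 68
f 66 68 40
f 67 37 69
f 67 69 68
f 68 69 70
f 68 70 40
f 69 37 38
f 69 38 70
f 70 38 39
f 70 39 40
f 72 71 74
f 72 74 73
f 74 71 75
f 74 75 73
f 75 71 76
f 75 76 73
f 76 71 77
f 76 77 73
f 77 71 78
f 77 78 73
f 78 71 79
f 78 79 73
f 79 71 80
f 79 80 73
f 80 71 81
f 80 81 73
f 81 71 72
f 81 72 73



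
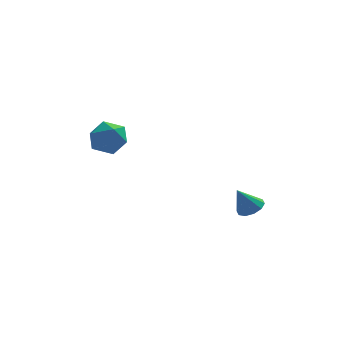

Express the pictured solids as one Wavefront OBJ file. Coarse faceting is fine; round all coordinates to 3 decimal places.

v 3.216 -0.486 -0.745
v 3.713 -0.634 -0.486
v 2.684 -0.574 0.225
v 3.683 -0.278 -0.47
v 3.474 -0 -0.559
v 3.166 0.092 -0.719
v 2.878 -0.037 -0.889
v 2.719 -0.337 -1.004
v 2.75 -0.693 -1.02
v 2.958 -0.971 -0.931
v 3.266 -1.063 -0.771
v 3.554 -0.934 -0.601
v -2.505 1.975 1.356
v -2.06 2.667 1.135
v -1.68 1.793 2.445
v -1.235 2.485 2.224
v -2.034 2.565 2.509
v -2.544 2.677 1.836
v -1.196 1.783 1.744
v -1.706 1.895 1.071
v -1.252 2.548 1.375
v -1.769 3.032 1.848
v -1.971 1.428 1.732
v -2.488 1.912 2.205
f 2 1 4
f 2 4 3
f 4 1 5
f 4 5 3
f 5 1 6
f 5 6 3
f 6 1 7
f 6 7 3
f 7 1 8
f 7 8 3
f 8 1 9
f 8 9 3
f 9 1 10
f 9 10 3
f 10 1 11
f 10 11 3
f 11 1 12
f 11 12 3
f 12 1 2
f 12 2 3
f 13 24 18
f 13 18 14
f 13 14 20
f 13 20 23
f 13 23 24
f 14 18 22
f 18 24 17
f 24 23 15
f 23 20 19
f 20 14 21
f 16 22 17
f 16 17 15
f 16 15 19
f 16 19 21
f 16 21 22
f 17 22 18
f 15 17 24
f 19 15 23
f 21 19 20
f 22 21 14



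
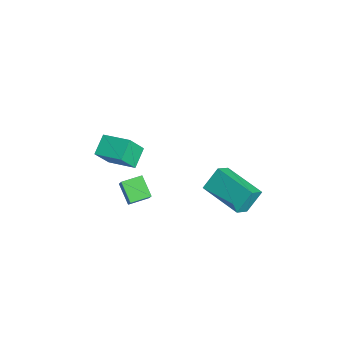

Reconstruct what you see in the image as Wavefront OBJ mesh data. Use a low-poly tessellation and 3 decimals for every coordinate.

v -0.146 -4.496 2.646
v -0.88 -3.987 3.253
v -0.567 -3.826 1.577
v -1.301 -3.317 2.184
v 0.781 -3.483 2.916
v 0.047 -2.974 3.523
v 0.36 -2.813 1.847
v -0.374 -2.304 2.454
v -1.292 0.995 -1.747
v -1.552 1.726 -0.716
v 0.402 2.184 -2.161
v 0.141 2.914 -1.13
v -0.741 0.406 -1.19
v -1.002 1.136 -0.159
v 0.952 1.594 -1.604
v 0.692 2.325 -0.573
v -1.56 -2.848 -2.605
v -2.44 -3.11 -1.848
v -1.738 -1.863 -2.471
v -2.618 -2.125 -1.714
v -0.962 -2.835 -1.906
v -1.842 -3.097 -1.149
v -1.14 -1.85 -1.772
v -2.02 -2.112 -1.015
f 2 4 1
f 5 2 1
f 1 4 3
f 3 5 1
f 2 8 4
f 6 2 5
f 6 8 2
f 4 8 3
f 7 5 3
f 3 8 7
f 7 6 5
f 8 6 7
f 10 12 9
f 13 10 9
f 9 12 11
f 11 13 9
f 10 16 12
f 14 10 13
f 14 16 10
f 12 16 11
f 15 13 11
f 11 16 15
f 15 14 13
f 16 14 15
f 18 20 17
f 21 18 17
f 17 20 19
f 19 21 17
f 18 24 20
f 22 18 21
f 22 24 18
f 20 24 19
f 23 21 19
f 19 24 23
f 23 22 21
f 24 22 23



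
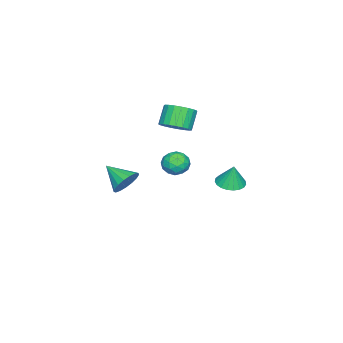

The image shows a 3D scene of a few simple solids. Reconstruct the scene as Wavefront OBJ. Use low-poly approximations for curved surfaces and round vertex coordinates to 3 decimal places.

v -3.253 -0.948 0.605
v -2.554 -0.571 1.144
v -3.388 -0.615 2.255
v -4.087 -0.992 1.715
v -2.744 -0.244 1.015
v -3.578 -0.289 2.125
v -3.022 -0.04 0.814
v -3.856 -0.084 1.925
v -3.34 0.008 0.577
v -4.174 -0.036 1.688
v -3.643 -0.11 0.345
v -4.477 -0.154 1.456
v -3.878 -0.372 0.158
v -4.712 -0.417 1.269
v -4.005 -0.734 0.048
v -4.84 -0.779 1.159
v -4.002 -1.133 0.034
v -4.837 -1.178 1.145
v -3.87 -1.5 0.119
v -4.704 -1.544 1.23
v -3.631 -1.772 0.288
v -4.465 -1.816 1.399
v -3.326 -1.901 0.511
v -4.161 -1.945 1.622
v -3.009 -1.865 0.751
v -3.843 -1.909 1.862
v -2.734 -1.67 0.965
v -3.568 -1.715 2.076
v -2.549 -1.351 1.117
v -3.383 -1.395 2.228
v -2.485 -0.962 1.181
v -3.319 -1.006 2.292
v -3.975 2.143 -3.481
v -3.256 2.643 -3.638
v -3.845 2.397 -2.079
v -3.529 2.892 -3.658
v -3.879 3.012 -3.647
v -4.246 2.981 -3.607
v -4.566 2.806 -3.546
v -4.783 2.515 -3.473
v -4.861 2.161 -3.401
v -4.786 1.803 -3.344
v -4.571 1.504 -3.309
v -4.252 1.316 -3.305
v -3.886 1.27 -3.331
v -3.535 1.376 -3.382
v -3.26 1.614 -3.451
v -3.109 1.944 -3.525
v -3.108 2.308 -3.591
v 3.389 -0.676 -0.199
v 4.05 -1.093 -0.645
v 3.051 -2.044 0.579
v 4.244 -0.94 -0.292
v 4.243 -0.727 0.082
v 4.046 -0.502 0.392
v 3.698 -0.317 0.567
v 3.28 -0.214 0.566
v 2.887 -0.217 0.39
v 2.609 -0.325 0.079
v 2.509 -0.513 -0.295
v 2.612 -0.738 -0.648
v 2.892 -0.95 -0.897
v 3.287 -1.098 -0.987
v 3.704 -1.15 -0.896
v -2.853 -0.329 -2.795
v -2.381 -0.874 -2.285
v -4.059 -0.926 -2.315
v -3.587 -1.471 -1.805
v -3.617 -0.608 -1.62
v -2.872 -0.239 -1.917
v -3.568 -1.561 -2.683
v -2.823 -1.192 -2.98
v -2.823 -1.635 -2.216
v -2.853 -1.046 -1.559
v -3.587 -0.754 -3.041
v -3.617 -0.165 -2.384
v -2.511 -0.549 -2.582
v -3.929 -1.251 -2.018
v -3.947 -0.744 -1.909
v -3.669 -1.064 -1.609
v -2.8 -0.176 -2.366
v -2.522 -0.496 -2.066
v -3.249 -0.339 -1.675
v -3.918 -1.304 -2.534
v -3.64 -1.624 -2.234
v -2.771 -0.736 -2.991
v -2.493 -1.056 -2.691
v -3.191 -1.461 -2.925
v -2.493 -1.317 -2.241
v -3.202 -1.668 -1.959
v -3.191 -1.721 -2.476
v -2.753 -1.504 -2.65
v -2.511 -0.97 -1.855
v -3.22 -1.321 -1.573
v -3.238 -0.814 -1.465
v -2.8 -0.597 -1.639
v -2.771 -1.418 -1.815
v -3.22 -0.479 -3.027
v -3.929 -0.83 -2.745
v -3.64 -1.203 -2.961
v -3.202 -0.986 -3.135
v -3.238 -0.132 -2.641
v -3.947 -0.483 -2.359
v -3.687 -0.296 -1.95
v -3.249 -0.079 -2.124
v -3.669 -0.382 -2.785
f 2 1 5
f 2 5 3
f 3 5 6
f 3 6 4
f 5 1 7
f 5 7 6
f 6 7 8
f 6 8 4
f 7 1 9
f 7 9 8
f 8 9 10
f 8 10 4
f 9 1 11
f 9 11 10
f 10 11 12
f 10 12 4
f 11 1 13
f 11 13 12
f 12 13 14
f 12 14 4
f 13 1 15
f 13 15 14
f 14 15 16
f 14 16 4
f 15 1 17
f 15 17 16
f 16 17 18
f 16 18 4
f 17 1 19
f 17 19 18
f 18 19 20
f 18 20 4
f 19 1 21
f 19 21 20
f 20 21 22
f 20 22 4
f 21 1 23
f 21 23 22
f 22 23 24
f 22 24 4
f 23 1 25
f 23 25 24
f 24 25 26
f 24 26 4
f 25 1 27
f 25 27 26
f 26 27 28
f 26 28 4
f 27 1 29
f 27 29 28
f 28 29 30
f 28 30 4
f 29 1 31
f 29 31 30
f 30 31 32
f 30 32 4
f 31 1 2
f 31 2 32
f 32 2 3
f 32 3 4
f 34 33 36
f 34 36 35
f 36 33 37
f 36 37 35
f 37 33 38
f 37 38 35
f 38 33 39
f 38 39 35
f 39 33 40
f 39 40 35
f 40 33 41
f 40 41 35
f 41 33 42
f 41 42 35
f 42 33 43
f 42 43 35
f 43 33 44
f 43 44 35
f 44 33 45
f 44 45 35
f 45 33 46
f 45 46 35
f 46 33 47
f 46 47 35
f 47 33 48
f 47 48 35
f 48 33 49
f 48 49 35
f 49 33 34
f 49 34 35
f 51 50 53
f 51 53 52
f 53 50 54
f 53 54 52
f 54 50 55
f 54 55 52
f 55 50 56
f 55 56 52
f 56 50 57
f 56 57 52
f 57 50 58
f 57 58 52
f 58 50 59
f 58 59 52
f 59 50 60
f 59 60 52
f 60 50 61
f 60 61 52
f 61 50 62
f 61 62 52
f 62 50 63
f 62 63 52
f 63 50 64
f 63 64 52
f 64 50 51
f 64 51 52
f 65 102 81
f 102 76 105
f 81 105 70
f 102 105 81
f 65 81 77
f 81 70 82
f 77 82 66
f 81 82 77
f 65 77 86
f 77 66 87
f 86 87 72
f 77 87 86
f 65 86 98
f 86 72 101
f 98 101 75
f 86 101 98
f 65 98 102
f 98 75 106
f 102 106 76
f 98 106 102
f 66 82 93
f 82 70 96
f 93 96 74
f 82 96 93
f 70 105 83
f 105 76 104
f 83 104 69
f 105 104 83
f 76 106 103
f 106 75 99
f 103 99 67
f 106 99 103
f 75 101 100
f 101 72 88
f 100 88 71
f 101 88 100
f 72 87 92
f 87 66 89
f 92 89 73
f 87 89 92
f 68 94 80
f 94 74 95
f 80 95 69
f 94 95 80
f 68 80 78
f 80 69 79
f 78 79 67
f 80 79 78
f 68 78 85
f 78 67 84
f 85 84 71
f 78 84 85
f 68 85 90
f 85 71 91
f 90 91 73
f 85 91 90
f 68 90 94
f 90 73 97
f 94 97 74
f 90 97 94
f 69 95 83
f 95 74 96
f 83 96 70
f 95 96 83
f 67 79 103
f 79 69 104
f 103 104 76
f 79 104 103
f 71 84 100
f 84 67 99
f 100 99 75
f 84 99 100
f 73 91 92
f 91 71 88
f 92 88 72
f 91 88 92
f 74 97 93
f 97 73 89
f 93 89 66
f 97 89 93



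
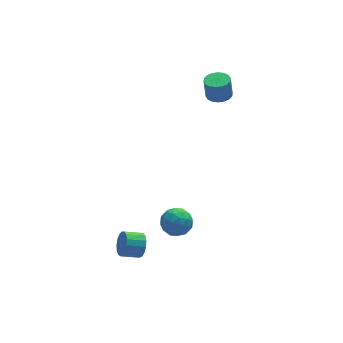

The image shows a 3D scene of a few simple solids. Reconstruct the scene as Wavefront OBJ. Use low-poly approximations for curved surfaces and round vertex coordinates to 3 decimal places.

v -3.355 -3.515 -2.345
v -3.098 -3.151 -1.767
v -4.068 -3.02 -1.418
v -4.325 -3.385 -1.995
v -3.15 -2.902 -2.006
v -4.121 -2.771 -1.657
v -3.25 -2.793 -2.323
v -4.22 -2.663 -1.974
v -3.373 -2.85 -2.645
v -4.344 -2.72 -2.296
v -3.492 -3.06 -2.898
v -4.463 -2.929 -2.549
v -3.58 -3.374 -3.024
v -4.551 -3.243 -2.675
v -3.616 -3.72 -2.995
v -4.587 -3.589 -2.645
v -3.592 -4.019 -2.816
v -4.563 -3.889 -2.467
v -3.514 -4.203 -2.53
v -4.485 -4.073 -2.18
v -3.399 -4.23 -2.201
v -4.37 -4.099 -1.852
v -3.274 -4.092 -1.905
v -4.245 -3.962 -1.556
v -3.167 -3.823 -1.71
v -4.138 -3.692 -1.36
v -3.104 -3.483 -1.66
v -4.075 -3.352 -1.311
v 3.446 3.662 1.529
v 4.008 4.128 1.527
v 3.917 4.244 2.768
v 3.354 3.778 2.771
v 3.751 4.324 1.49
v 3.66 4.44 2.731
v 3.434 4.389 1.461
v 3.343 4.505 2.702
v 3.119 4.31 1.445
v 3.028 4.426 2.686
v 2.869 4.103 1.446
v 2.778 4.218 2.687
v 2.733 3.808 1.464
v 2.642 3.924 2.705
v 2.738 3.485 1.494
v 2.647 3.6 2.735
v 2.883 3.196 1.532
v 2.792 3.312 2.773
v 3.14 3 1.569
v 3.049 3.116 2.81
v 3.457 2.935 1.598
v 3.366 3.051 2.839
v 3.772 3.014 1.614
v 3.681 3.13 2.855
v 4.022 3.222 1.613
v 3.931 3.337 2.854
v 4.158 3.516 1.595
v 4.067 3.632 2.836
v 4.153 3.84 1.565
v 4.062 3.955 2.806
v -0.972 -1.26 -2.613
v -0.484 -1.752 -2.016
v -1.456 -2.508 -3.244
v -0.968 -3 -2.647
v -1.697 -2.526 -2.362
v -1.398 -1.754 -1.972
v -0.542 -2.506 -3.288
v -0.243 -1.734 -2.898
v -0.219 -2.521 -2.433
v -0.932 -2.534 -1.86
v -1.008 -1.726 -3.4
v -1.721 -1.739 -2.827
v -0.685 -1.396 -2.259
v -1.255 -2.864 -3.001
v -1.683 -2.585 -2.833
v -1.396 -2.874 -2.482
v -1.222 -1.398 -2.233
v -0.935 -1.687 -1.882
v -1.649 -2.142 -2.086
v -1.005 -2.573 -3.378
v -0.718 -2.862 -3.027
v -0.544 -1.386 -2.778
v -0.257 -1.675 -2.427
v -0.291 -2.118 -3.174
v -0.242 -2.138 -2.153
v -0.527 -2.871 -2.524
v -0.277 -2.581 -2.901
v -0.101 -2.127 -2.672
v -0.662 -2.145 -1.817
v -0.947 -2.879 -2.187
v -1.375 -2.6 -2.02
v -1.199 -2.146 -1.791
v -0.506 -2.597 -2.062
v -0.993 -1.381 -3.073
v -1.278 -2.115 -3.443
v -0.741 -2.114 -3.469
v -0.565 -1.66 -3.24
v -1.413 -1.389 -2.736
v -1.698 -2.122 -3.107
v -1.839 -2.133 -2.588
v -1.663 -1.679 -2.359
v -1.434 -1.663 -3.198
f 2 1 5
f 2 5 3
f 3 5 6
f 3 6 4
f 5 1 7
f 5 7 6
f 6 7 8
f 6 8 4
f 7 1 9
f 7 9 8
f 8 9 10
f 8 10 4
f 9 1 11
f 9 11 10
f 10 11 12
f 10 12 4
f 11 1 13
f 11 13 12
f 12 13 14
f 12 14 4
f 13 1 15
f 13 15 14
f 14 15 16
f 14 16 4
f 15 1 17
f 15 17 16
f 16 17 18
f 16 18 4
f 17 1 19
f 17 19 18
f 18 19 20
f 18 20 4
f 19 1 21
f 19 21 20
f 20 21 22
f 20 22 4
f 21 1 23
f 21 23 22
f 22 23 24
f 22 24 4
f 23 1 25
f 23 25 24
f 24 25 26
f 24 26 4
f 25 1 27
f 25 27 26
f 26 27 28
f 26 28 4
f 27 1 2
f 27 2 28
f 28 2 3
f 28 3 4
f 30 29 33
f 30 33 31
f 31 33 34
f 31 34 32
f 33 29 35
f 33 35 34
f 34 35 36
f 34 36 32
f 35 29 37
f 35 37 36
f 36 37 38
f 36 38 32
f 37 29 39
f 37 39 38
f 38 39 40
f 38 40 32
f 39 29 41
f 39 41 40
f 40 41 42
f 40 42 32
f 41 29 43
f 41 43 42
f 42 43 44
f 42 44 32
f 43 29 45
f 43 45 44
f 44 45 46
f 44 46 32
f 45 29 47
f 45 47 46
f 46 47 48
f 46 48 32
f 47 29 49
f 47 49 48
f 48 49 50
f 48 50 32
f 49 29 51
f 49 51 50
f 50 51 52
f 50 52 32
f 51 29 53
f 51 53 52
f 52 53 54
f 52 54 32
f 53 29 55
f 53 55 54
f 54 55 56
f 54 56 32
f 55 29 57
f 55 57 56
f 56 57 58
f 56 58 32
f 57 29 30
f 57 30 58
f 58 30 31
f 58 31 32
f 59 96 75
f 96 70 99
f 75 99 64
f 96 99 75
f 59 75 71
f 75 64 76
f 71 76 60
f 75 76 71
f 59 71 80
f 71 60 81
f 80 81 66
f 71 81 80
f 59 80 92
f 80 66 95
f 92 95 69
f 80 95 92
f 59 92 96
f 92 69 100
f 96 100 70
f 92 100 96
f 60 76 87
f 76 64 90
f 87 90 68
f 76 90 87
f 64 99 77
f 99 70 98
f 77 98 63
f 99 98 77
f 70 100 97
f 100 69 93
f 97 93 61
f 100 93 97
f 69 95 94
f 95 66 82
f 94 82 65
f 95 82 94
f 66 81 86
f 81 60 83
f 86 83 67
f 81 83 86
f 62 88 74
f 88 68 89
f 74 89 63
f 88 89 74
f 62 74 72
f 74 63 73
f 72 73 61
f 74 73 72
f 62 72 79
f 72 61 78
f 79 78 65
f 72 78 79
f 62 79 84
f 79 65 85
f 84 85 67
f 79 85 84
f 62 84 88
f 84 67 91
f 88 91 68
f 84 91 88
f 63 89 77
f 89 68 90
f 77 90 64
f 89 90 77
f 61 73 97
f 73 63 98
f 97 98 70
f 73 98 97
f 65 78 94
f 78 61 93
f 94 93 69
f 78 93 94
f 67 85 86
f 85 65 82
f 86 82 66
f 85 82 86
f 68 91 87
f 91 67 83
f 87 83 60
f 91 83 87



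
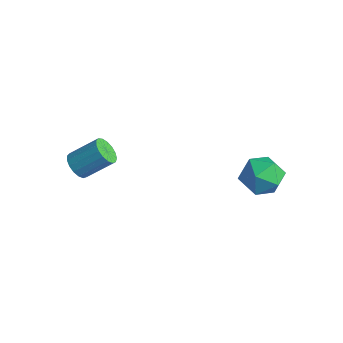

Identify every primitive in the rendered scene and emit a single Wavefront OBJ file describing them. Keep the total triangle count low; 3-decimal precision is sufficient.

v 1.044 1.43 0.097
v 1.577 2.264 0.674
v 2.663 0.556 -0.134
v 3.196 1.39 0.443
v 2.484 0.678 0.991
v 1.484 1.219 1.134
v 2.756 1.601 -0.594
v 1.756 2.142 -0.451
v 2.636 2.37 0.247
v 2.467 1.8 1.227
v 1.773 1.02 -0.687
v 1.604 0.45 0.293
v -3.551 -4.482 0.44
v -3.258 -4.141 -0.135
v -2.496 -3.076 0.885
v -2.789 -3.418 1.46
v -3.56 -3.974 -0.084
v -2.798 -2.909 0.936
v -3.861 -3.923 0.087
v -3.099 -2.858 1.108
v -4.09 -4.001 0.339
v -3.328 -2.936 1.36
v -4.196 -4.188 0.614
v -3.434 -3.123 1.635
v -4.154 -4.443 0.849
v -3.392 -3.378 1.87
v -3.974 -4.707 0.991
v -3.212 -3.642 2.011
v -3.697 -4.92 1.006
v -2.935 -3.855 2.026
v -3.387 -5.032 0.891
v -2.625 -3.967 1.911
v -3.114 -5.019 0.673
v -2.352 -3.954 1.693
v -2.941 -4.882 0.402
v -2.179 -3.817 1.422
v -2.908 -4.654 0.139
v -2.146 -3.589 1.159
v -3.023 -4.387 -0.055
v -2.261 -3.322 0.966
f 1 12 6
f 1 6 2
f 1 2 8
f 1 8 11
f 1 11 12
f 2 6 10
f 6 12 5
f 12 11 3
f 11 8 7
f 8 2 9
f 4 10 5
f 4 5 3
f 4 3 7
f 4 7 9
f 4 9 10
f 5 10 6
f 3 5 12
f 7 3 11
f 9 7 8
f 10 9 2
f 14 13 17
f 14 17 15
f 15 17 18
f 15 18 16
f 17 13 19
f 17 19 18
f 18 19 20
f 18 20 16
f 19 13 21
f 19 21 20
f 20 21 22
f 20 22 16
f 21 13 23
f 21 23 22
f 22 23 24
f 22 24 16
f 23 13 25
f 23 25 24
f 24 25 26
f 24 26 16
f 25 13 27
f 25 27 26
f 26 27 28
f 26 28 16
f 27 13 29
f 27 29 28
f 28 29 30
f 28 30 16
f 29 13 31
f 29 31 30
f 30 31 32
f 30 32 16
f 31 13 33
f 31 33 32
f 32 33 34
f 32 34 16
f 33 13 35
f 33 35 34
f 34 35 36
f 34 36 16
f 35 13 37
f 35 37 36
f 36 37 38
f 36 38 16
f 37 13 39
f 37 39 38
f 38 39 40
f 38 40 16
f 39 13 14
f 39 14 40
f 40 14 15
f 40 15 16



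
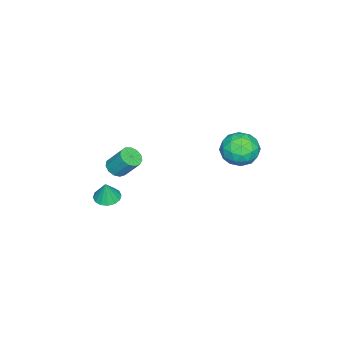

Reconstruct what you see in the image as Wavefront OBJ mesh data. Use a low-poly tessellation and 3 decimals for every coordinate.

v 0.272 4 0.347
v 1.222 4.153 0.172
v 0.638 2.767 1.268
v 1.588 2.92 1.093
v 1.081 3.559 1.632
v 0.855 4.321 1.063
v 1.005 2.599 0.377
v 0.779 3.361 -0.192
v 1.675 3.287 0.191
v 1.722 3.88 0.967
v 0.138 3.04 0.473
v 0.185 3.633 1.249
v 0.715 4.185 0.179
v 1.145 2.735 1.261
v 0.847 3.111 1.578
v 1.406 3.201 1.476
v 0.499 4.284 0.702
v 1.057 4.373 0.6
v 0.975 4.024 1.458
v 0.803 2.547 0.84
v 1.361 2.636 0.738
v 0.454 3.719 -0.036
v 1.013 3.809 -0.138
v 0.885 2.896 -0.018
v 1.539 3.765 0.087
v 1.755 3.04 0.629
v 1.412 2.852 0.208
v 1.279 3.3 -0.127
v 1.567 4.114 0.543
v 1.783 3.389 1.085
v 1.485 3.765 1.401
v 1.351 4.213 1.067
v 1.834 3.605 0.554
v 0.077 3.531 0.355
v 0.293 2.806 0.897
v 0.509 2.707 0.373
v 0.375 3.155 0.039
v 0.105 3.88 0.811
v 0.321 3.155 1.353
v 0.581 3.62 1.567
v 0.448 4.068 1.232
v 0.026 3.315 0.886
v 1.451 -2.435 -2.078
v 1.835 -2.087 -2.36
v 1.893 -1.296 -1.304
v 1.509 -1.645 -1.022
v 1.532 -1.97 -2.431
v 1.59 -1.179 -1.375
v 1.204 -2 -2.39
v 1.261 -1.21 -1.335
v 0.954 -2.169 -2.25
v 1.011 -1.378 -1.195
v 0.862 -2.422 -2.055
v 0.919 -1.632 -1
v 0.957 -2.68 -1.868
v 1.014 -1.889 -0.812
v 1.209 -2.859 -1.747
v 1.267 -2.069 -0.691
v 1.538 -2.905 -1.731
v 1.596 -2.114 -0.675
v 1.839 -2.801 -1.825
v 1.897 -2.01 -0.77
v 2.018 -2.581 -2
v 2.075 -1.79 -0.944
v 2.016 -2.315 -2.199
v 2.074 -1.524 -1.143
v 2.184 -2.589 -3.692
v 2.751 -2.279 -3.827
v 2.416 -2.551 -2.628
v 2.522 -2.029 -3.785
v 2.202 -1.929 -3.719
v 1.878 -2.006 -3.646
v 1.635 -2.239 -3.585
v 1.539 -2.565 -3.553
v 1.617 -2.898 -3.558
v 1.846 -3.148 -3.599
v 2.166 -3.248 -3.665
v 2.491 -3.171 -3.739
v 2.733 -2.938 -3.8
v 2.829 -2.612 -3.832
f 1 38 17
f 38 12 41
f 17 41 6
f 38 41 17
f 1 17 13
f 17 6 18
f 13 18 2
f 17 18 13
f 1 13 22
f 13 2 23
f 22 23 8
f 13 23 22
f 1 22 34
f 22 8 37
f 34 37 11
f 22 37 34
f 1 34 38
f 34 11 42
f 38 42 12
f 34 42 38
f 2 18 29
f 18 6 32
f 29 32 10
f 18 32 29
f 6 41 19
f 41 12 40
f 19 40 5
f 41 40 19
f 12 42 39
f 42 11 35
f 39 35 3
f 42 35 39
f 11 37 36
f 37 8 24
f 36 24 7
f 37 24 36
f 8 23 28
f 23 2 25
f 28 25 9
f 23 25 28
f 4 30 16
f 30 10 31
f 16 31 5
f 30 31 16
f 4 16 14
f 16 5 15
f 14 15 3
f 16 15 14
f 4 14 21
f 14 3 20
f 21 20 7
f 14 20 21
f 4 21 26
f 21 7 27
f 26 27 9
f 21 27 26
f 4 26 30
f 26 9 33
f 30 33 10
f 26 33 30
f 5 31 19
f 31 10 32
f 19 32 6
f 31 32 19
f 3 15 39
f 15 5 40
f 39 40 12
f 15 40 39
f 7 20 36
f 20 3 35
f 36 35 11
f 20 35 36
f 9 27 28
f 27 7 24
f 28 24 8
f 27 24 28
f 10 33 29
f 33 9 25
f 29 25 2
f 33 25 29
f 44 43 47
f 44 47 45
f 45 47 48
f 45 48 46
f 47 43 49
f 47 49 48
f 48 49 50
f 48 50 46
f 49 43 51
f 49 51 50
f 50 51 52
f 50 52 46
f 51 43 53
f 51 53 52
f 52 53 54
f 52 54 46
f 53 43 55
f 53 55 54
f 54 55 56
f 54 56 46
f 55 43 57
f 55 57 56
f 56 57 58
f 56 58 46
f 57 43 59
f 57 59 58
f 58 59 60
f 58 60 46
f 59 43 61
f 59 61 60
f 60 61 62
f 60 62 46
f 61 43 63
f 61 63 62
f 62 63 64
f 62 64 46
f 63 43 65
f 63 65 64
f 64 65 66
f 64 66 46
f 65 43 44
f 65 44 66
f 66 44 45
f 66 45 46
f 68 67 70
f 68 70 69
f 70 67 71
f 70 71 69
f 71 67 72
f 71 72 69
f 72 67 73
f 72 73 69
f 73 67 74
f 73 74 69
f 74 67 75
f 74 75 69
f 75 67 76
f 75 76 69
f 76 67 77
f 76 77 69
f 77 67 78
f 77 78 69
f 78 67 79
f 78 79 69
f 79 67 80
f 79 80 69
f 80 67 68
f 80 68 69



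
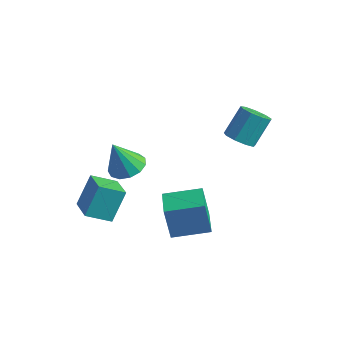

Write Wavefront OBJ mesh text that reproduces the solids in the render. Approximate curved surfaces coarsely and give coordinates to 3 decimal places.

v 0.929 -4.013 -2.591
v 0.686 -4.21 -0.768
v 2.209 -2.714 -2.28
v 1.965 -2.911 -0.457
v 1.995 -5.069 -2.563
v 1.751 -5.266 -0.74
v 3.274 -3.77 -2.252
v 3.031 -3.967 -0.429
v -3.144 -5.368 -3.851
v -3.103 -4.431 -2.28
v -4.518 -4.536 -4.311
v -4.477 -3.6 -2.739
v -2.343 -4.38 -4.461
v -2.302 -3.444 -2.889
v -3.717 -3.549 -4.92
v -3.676 -2.612 -3.349
v 1.607 0.063 0.977
v 2.165 0.507 0.593
v 2.27 1.541 1.938
v 1.713 1.097 2.323
v 1.659 0.702 0.482
v 1.764 1.736 1.827
v 1.128 0.598 0.603
v 1.233 1.632 1.948
v 0.822 0.244 0.9
v 0.927 1.278 2.245
v 0.883 -0.195 1.232
v 0.988 0.839 2.577
v 1.283 -0.513 1.446
v 1.389 0.521 2.791
v 1.835 -0.562 1.44
v 1.94 0.472 2.785
v 2.281 -0.318 1.218
v 2.386 0.716 2.563
v 2.411 0.104 0.883
v 2.516 1.138 2.228
v -3.522 -2.082 -2.454
v -2.561 -2.186 -2.296
v -3.878 -2.678 -0.686
v -2.688 -1.669 -2.147
v -3.08 -1.284 -2.096
v -3.612 -1.152 -2.158
v -4.116 -1.315 -2.315
v -4.432 -1.721 -2.515
v -4.458 -2.242 -2.696
v -4.188 -2.712 -2.801
v -3.706 -2.982 -2.795
v -3.166 -2.966 -2.681
v -2.739 -2.669 -2.495
f 2 4 1
f 5 2 1
f 1 4 3
f 3 5 1
f 2 8 4
f 6 2 5
f 6 8 2
f 4 8 3
f 7 5 3
f 3 8 7
f 7 6 5
f 8 6 7
f 10 12 9
f 13 10 9
f 9 12 11
f 11 13 9
f 10 16 12
f 14 10 13
f 14 16 10
f 12 16 11
f 15 13 11
f 11 16 15
f 15 14 13
f 16 14 15
f 18 17 21
f 18 21 19
f 19 21 22
f 19 22 20
f 21 17 23
f 21 23 22
f 22 23 24
f 22 24 20
f 23 17 25
f 23 25 24
f 24 25 26
f 24 26 20
f 25 17 27
f 25 27 26
f 26 27 28
f 26 28 20
f 27 17 29
f 27 29 28
f 28 29 30
f 28 30 20
f 29 17 31
f 29 31 30
f 30 31 32
f 30 32 20
f 31 17 33
f 31 33 32
f 32 33 34
f 32 34 20
f 33 17 35
f 33 35 34
f 34 35 36
f 34 36 20
f 35 17 18
f 35 18 36
f 36 18 19
f 36 19 20
f 38 37 40
f 38 40 39
f 40 37 41
f 40 41 39
f 41 37 42
f 41 42 39
f 42 37 43
f 42 43 39
f 43 37 44
f 43 44 39
f 44 37 45
f 44 45 39
f 45 37 46
f 45 46 39
f 46 37 47
f 46 47 39
f 47 37 48
f 47 48 39
f 48 37 49
f 48 49 39
f 49 37 38
f 49 38 39



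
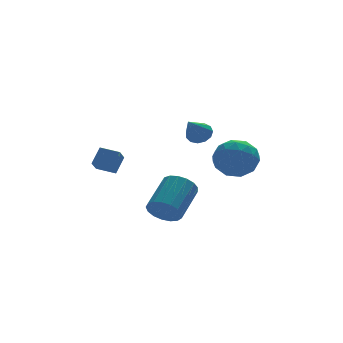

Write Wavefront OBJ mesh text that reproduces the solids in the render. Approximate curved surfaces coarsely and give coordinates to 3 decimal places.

v -1.788 -1.385 -3.659
v -1.165 -1.482 -4.287
v 0.091 -0.271 -3.229
v -0.532 -0.175 -2.601
v -1.386 -1.141 -4.415
v -0.131 0.07 -3.357
v -1.7 -0.856 -4.369
v -0.444 0.355 -3.311
v -2.033 -0.692 -4.161
v -0.778 0.518 -3.103
v -2.31 -0.688 -3.837
v -1.055 0.523 -2.779
v -2.468 -0.842 -3.473
v -1.212 0.368 -2.415
v -2.47 -1.122 -3.151
v -1.214 0.089 -2.094
v -2.315 -1.461 -2.946
v -1.06 -0.251 -1.888
v -2.04 -1.784 -2.904
v -0.784 -0.573 -1.846
v -1.707 -2.015 -3.035
v -0.451 -0.804 -1.977
v -1.392 -2.102 -3.309
v -0.137 -0.891 -2.251
v -1.168 -2.024 -3.663
v 0.087 -0.814 -2.605
v -1.086 -1.801 -4.016
v 0.169 -0.59 -2.958
v -3.926 -0.387 -1.006
v -3.392 0.003 -0.203
v -4.666 0.262 -0.83
v -4.132 0.652 -0.027
v -3.508 0.248 -1.593
v -2.974 0.638 -0.79
v -4.248 0.897 -1.417
v -3.714 1.287 -0.614
v 0.241 -0.58 0.733
v 0.604 -0.326 1.222
v -0.621 -1.38 1.787
v 0.321 -0.091 1.168
v 0.012 -0.011 0.977
v -0.224 -0.112 0.708
v -0.312 -0.361 0.446
v -0.225 -0.68 0.276
v 0.011 -0.967 0.25
v 0.319 -1.131 0.378
v 0.603 -1.12 0.618
v 0.771 -0.938 0.895
v 0.772 -0.641 1.12
v 1.474 0.028 -0.79
v 2.404 -0.34 -0.168
v 1.396 -1.66 -1.672
v 2.326 -2.028 -1.05
v 1.292 -1.849 -0.514
v 1.341 -0.806 0.031
v 2.459 -1.194 -1.871
v 2.508 -0.151 -1.326
v 3.013 -1.096 -0.837
v 2.292 -1.5 0.002
v 1.508 -0.5 -1.842
v 0.787 -0.904 -1.003
v 1.946 -0.008 -0.402
v 1.854 -1.992 -1.438
v 1.246 -1.887 -1.123
v 1.793 -2.103 -0.758
v 1.321 -0.282 -0.285
v 1.868 -0.498 0.081
v 1.214 -1.385 -0.122
v 1.932 -1.502 -1.921
v 2.479 -1.718 -1.555
v 2.007 0.103 -1.082
v 2.554 -0.113 -0.717
v 2.586 -0.615 -1.718
v 2.851 -0.669 -0.429
v 2.804 -1.66 -0.947
v 2.882 -1.17 -1.43
v 2.911 -0.557 -1.11
v 2.427 -0.906 0.064
v 2.381 -1.898 -0.454
v 1.773 -1.793 -0.139
v 1.802 -1.18 0.181
v 2.784 -1.35 -0.329
v 1.419 -0.102 -1.386
v 1.373 -1.094 -1.904
v 1.998 -0.82 -2.021
v 2.027 -0.207 -1.701
v 0.996 -0.34 -0.893
v 0.949 -1.331 -1.411
v 0.889 -1.443 -0.73
v 0.918 -0.83 -0.41
v 1.016 -0.65 -1.511
f 2 1 5
f 2 5 3
f 3 5 6
f 3 6 4
f 5 1 7
f 5 7 6
f 6 7 8
f 6 8 4
f 7 1 9
f 7 9 8
f 8 9 10
f 8 10 4
f 9 1 11
f 9 11 10
f 10 11 12
f 10 12 4
f 11 1 13
f 11 13 12
f 12 13 14
f 12 14 4
f 13 1 15
f 13 15 14
f 14 15 16
f 14 16 4
f 15 1 17
f 15 17 16
f 16 17 18
f 16 18 4
f 17 1 19
f 17 19 18
f 18 19 20
f 18 20 4
f 19 1 21
f 19 21 20
f 20 21 22
f 20 22 4
f 21 1 23
f 21 23 22
f 22 23 24
f 22 24 4
f 23 1 25
f 23 25 24
f 24 25 26
f 24 26 4
f 25 1 27
f 25 27 26
f 26 27 28
f 26 28 4
f 27 1 2
f 27 2 28
f 28 2 3
f 28 3 4
f 30 32 29
f 33 30 29
f 29 32 31
f 31 33 29
f 30 36 32
f 34 30 33
f 34 36 30
f 32 36 31
f 35 33 31
f 31 36 35
f 35 34 33
f 36 34 35
f 38 37 40
f 38 40 39
f 40 37 41
f 40 41 39
f 41 37 42
f 41 42 39
f 42 37 43
f 42 43 39
f 43 37 44
f 43 44 39
f 44 37 45
f 44 45 39
f 45 37 46
f 45 46 39
f 46 37 47
f 46 47 39
f 47 37 48
f 47 48 39
f 48 37 49
f 48 49 39
f 49 37 38
f 49 38 39
f 50 87 66
f 87 61 90
f 66 90 55
f 87 90 66
f 50 66 62
f 66 55 67
f 62 67 51
f 66 67 62
f 50 62 71
f 62 51 72
f 71 72 57
f 62 72 71
f 50 71 83
f 71 57 86
f 83 86 60
f 71 86 83
f 50 83 87
f 83 60 91
f 87 91 61
f 83 91 87
f 51 67 78
f 67 55 81
f 78 81 59
f 67 81 78
f 55 90 68
f 90 61 89
f 68 89 54
f 90 89 68
f 61 91 88
f 91 60 84
f 88 84 52
f 91 84 88
f 60 86 85
f 86 57 73
f 85 73 56
f 86 73 85
f 57 72 77
f 72 51 74
f 77 74 58
f 72 74 77
f 53 79 65
f 79 59 80
f 65 80 54
f 79 80 65
f 53 65 63
f 65 54 64
f 63 64 52
f 65 64 63
f 53 63 70
f 63 52 69
f 70 69 56
f 63 69 70
f 53 70 75
f 70 56 76
f 75 76 58
f 70 76 75
f 53 75 79
f 75 58 82
f 79 82 59
f 75 82 79
f 54 80 68
f 80 59 81
f 68 81 55
f 80 81 68
f 52 64 88
f 64 54 89
f 88 89 61
f 64 89 88
f 56 69 85
f 69 52 84
f 85 84 60
f 69 84 85
f 58 76 77
f 76 56 73
f 77 73 57
f 76 73 77
f 59 82 78
f 82 58 74
f 78 74 51
f 82 74 78

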